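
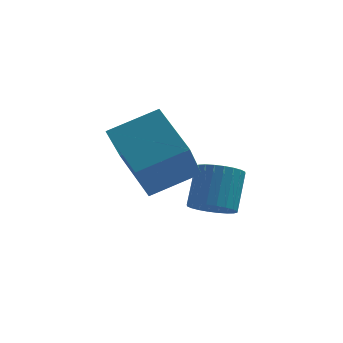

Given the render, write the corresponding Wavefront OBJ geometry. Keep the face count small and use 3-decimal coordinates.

v 2.408 1.783 -4.535
v 3.031 2.103 -4.855
v 3.195 3.016 -3.626
v 2.572 2.697 -3.305
v 2.814 2.282 -4.959
v 2.977 3.195 -3.73
v 2.534 2.385 -4.998
v 2.697 3.298 -3.769
v 2.236 2.396 -4.967
v 2.399 3.31 -3.738
v 1.963 2.314 -4.87
v 2.127 3.228 -3.641
v 1.759 2.152 -4.722
v 1.922 3.065 -3.493
v 1.653 1.933 -4.545
v 1.816 2.846 -3.316
v 1.662 1.691 -4.367
v 1.826 2.605 -3.138
v 1.785 1.464 -4.214
v 1.949 2.377 -2.985
v 2.003 1.285 -4.11
v 2.166 2.198 -2.881
v 2.283 1.182 -4.071
v 2.446 2.095 -2.842
v 2.581 1.17 -4.102
v 2.744 2.084 -2.873
v 2.853 1.252 -4.199
v 3.017 2.166 -2.97
v 3.058 1.415 -4.347
v 3.221 2.328 -3.118
v 3.164 1.634 -4.524
v 3.327 2.547 -3.295
v 3.154 1.875 -4.702
v 3.318 2.789 -3.473
v -0.329 1.77 -2.45
v -0.531 0.316 -0.825
v 1.143 2.362 -1.736
v 0.941 0.908 -0.112
v 0.679 0.492 -3.468
v 0.477 -0.962 -1.844
v 2.151 1.084 -2.755
v 1.949 -0.37 -1.13
f 2 1 5
f 2 5 3
f 3 5 6
f 3 6 4
f 5 1 7
f 5 7 6
f 6 7 8
f 6 8 4
f 7 1 9
f 7 9 8
f 8 9 10
f 8 10 4
f 9 1 11
f 9 11 10
f 10 11 12
f 10 12 4
f 11 1 13
f 11 13 12
f 12 13 14
f 12 14 4
f 13 1 15
f 13 15 14
f 14 15 16
f 14 16 4
f 15 1 17
f 15 17 16
f 16 17 18
f 16 18 4
f 17 1 19
f 17 19 18
f 18 19 20
f 18 20 4
f 19 1 21
f 19 21 20
f 20 21 22
f 20 22 4
f 21 1 23
f 21 23 22
f 22 23 24
f 22 24 4
f 23 1 25
f 23 25 24
f 24 25 26
f 24 26 4
f 25 1 27
f 25 27 26
f 26 27 28
f 26 28 4
f 27 1 29
f 27 29 28
f 28 29 30
f 28 30 4
f 29 1 31
f 29 31 30
f 30 31 32
f 30 32 4
f 31 1 33
f 31 33 32
f 32 33 34
f 32 34 4
f 33 1 2
f 33 2 34
f 34 2 3
f 34 3 4
f 36 38 35
f 39 36 35
f 35 38 37
f 37 39 35
f 36 42 38
f 40 36 39
f 40 42 36
f 38 42 37
f 41 39 37
f 37 42 41
f 41 40 39
f 42 40 41



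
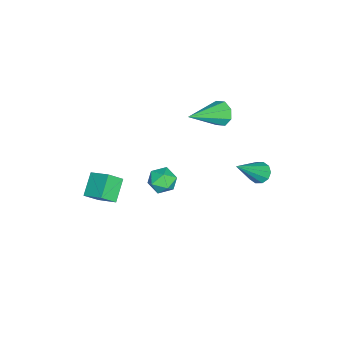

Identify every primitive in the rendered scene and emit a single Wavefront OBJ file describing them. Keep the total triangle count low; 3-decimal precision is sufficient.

v -2.1 1.692 1.396
v -1.663 2.007 1.05
v -0.64 0.688 2.324
v -1.772 2.236 1.468
v -2.073 2.147 1.845
v -2.389 1.791 1.958
v -2.537 1.377 1.741
v -2.428 1.147 1.323
v -2.127 1.236 0.947
v -1.81 1.592 0.833
v -1.911 3.494 -2.175
v -1.477 3.743 -2.403
v -0.669 2.766 -0.605
v -1.623 3.962 -2.187
v -1.878 4.001 -1.966
v -2.146 3.847 -1.825
v -2.325 3.558 -1.818
v -2.345 3.244 -1.947
v -2.2 3.026 -2.163
v -1.944 2.986 -2.384
v -1.676 3.14 -2.525
v -1.498 3.429 -2.532
v 3.362 0.936 3.114
v 3.712 1.456 2.934
v 3.948 0.324 2.486
v 4.298 0.844 2.306
v 4.346 0.613 2.913
v 3.984 0.991 3.302
v 3.676 0.789 2.118
v 3.314 1.167 2.507
v 3.906 1.365 2.319
v 4.32 1.257 2.81
v 3.34 0.523 2.61
v 3.754 0.415 3.101
v 1.492 -2.257 -0.581
v 1.871 -2.756 -0.007
v 1.865 -1.366 -0.054
v 2.244 -1.865 0.52
v 2.436 -2.275 -1.22
v 2.815 -2.774 -0.646
v 2.809 -1.384 -0.693
v 3.188 -1.883 -0.119
f 2 1 4
f 2 4 3
f 4 1 5
f 4 5 3
f 5 1 6
f 5 6 3
f 6 1 7
f 6 7 3
f 7 1 8
f 7 8 3
f 8 1 9
f 8 9 3
f 9 1 10
f 9 10 3
f 10 1 2
f 10 2 3
f 12 11 14
f 12 14 13
f 14 11 15
f 14 15 13
f 15 11 16
f 15 16 13
f 16 11 17
f 16 17 13
f 17 11 18
f 17 18 13
f 18 11 19
f 18 19 13
f 19 11 20
f 19 20 13
f 20 11 21
f 20 21 13
f 21 11 22
f 21 22 13
f 22 11 12
f 22 12 13
f 23 34 28
f 23 28 24
f 23 24 30
f 23 30 33
f 23 33 34
f 24 28 32
f 28 34 27
f 34 33 25
f 33 30 29
f 30 24 31
f 26 32 27
f 26 27 25
f 26 25 29
f 26 29 31
f 26 31 32
f 27 32 28
f 25 27 34
f 29 25 33
f 31 29 30
f 32 31 24
f 36 38 35
f 39 36 35
f 35 38 37
f 37 39 35
f 36 42 38
f 40 36 39
f 40 42 36
f 38 42 37
f 41 39 37
f 37 42 41
f 41 40 39
f 42 40 41



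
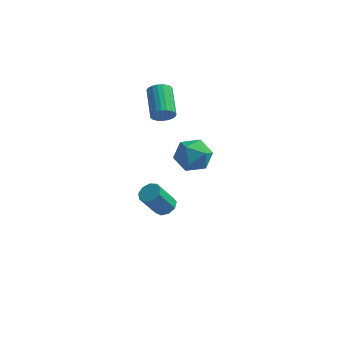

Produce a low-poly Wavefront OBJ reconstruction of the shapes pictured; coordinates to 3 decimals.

v 0.759 0.483 3.327
v 1.088 0.836 2.938
v 0.43 2.25 3.663
v 0.101 1.897 4.053
v 0.869 0.801 2.807
v 0.211 2.215 3.532
v 0.63 0.712 2.765
v -0.027 2.126 3.491
v 0.414 0.582 2.821
v -0.243 1.997 3.547
v 0.258 0.436 2.965
v -0.399 1.85 3.69
v 0.188 0.298 3.171
v -0.469 1.712 3.896
v 0.217 0.192 3.404
v -0.441 1.606 4.129
v 0.339 0.136 3.624
v -0.318 1.55 4.349
v 0.534 0.14 3.792
v -0.123 1.554 4.518
v 0.768 0.203 3.881
v 0.111 1.618 4.606
v 1 0.315 3.873
v 0.343 1.729 4.599
v 1.191 0.456 3.771
v 0.533 1.87 4.497
v 1.306 0.601 3.593
v 0.649 2.016 4.318
v 1.327 0.726 3.368
v 0.67 2.141 4.094
v 1.25 0.809 3.136
v 0.593 2.223 3.862
v 3.086 -1.657 3.306
v 3.389 -2.101 4.122
v 2.991 -3.059 2.578
v 3.294 -3.503 3.394
v 2.41 -3.087 3.364
v 2.469 -2.22 3.814
v 3.911 -2.94 2.886
v 3.97 -2.073 3.336
v 3.899 -2.894 3.863
v 2.972 -2.985 4.158
v 3.408 -2.175 2.542
v 2.481 -2.266 2.837
v 1.004 0.018 -2.908
v 1.56 -0.205 -2.749
v 0.952 -0.781 -1.432
v 0.396 -0.558 -1.592
v 1.513 0.189 -2.598
v 0.905 -0.387 -1.282
v 1.228 0.502 -2.593
v 0.62 -0.073 -1.277
v 0.838 0.589 -2.735
v 0.23 0.014 -1.419
v 0.525 0.409 -2.958
v -0.082 -0.167 -1.642
v 0.437 0.045 -3.158
v -0.171 -0.53 -1.841
v 0.614 -0.331 -3.241
v 0.006 -0.907 -1.924
v 0.973 -0.544 -3.168
v 0.365 -1.12 -1.852
v 1.347 -0.495 -2.974
v 0.739 -1.07 -1.657
f 2 1 5
f 2 5 3
f 3 5 6
f 3 6 4
f 5 1 7
f 5 7 6
f 6 7 8
f 6 8 4
f 7 1 9
f 7 9 8
f 8 9 10
f 8 10 4
f 9 1 11
f 9 11 10
f 10 11 12
f 10 12 4
f 11 1 13
f 11 13 12
f 12 13 14
f 12 14 4
f 13 1 15
f 13 15 14
f 14 15 16
f 14 16 4
f 15 1 17
f 15 17 16
f 16 17 18
f 16 18 4
f 17 1 19
f 17 19 18
f 18 19 20
f 18 20 4
f 19 1 21
f 19 21 20
f 20 21 22
f 20 22 4
f 21 1 23
f 21 23 22
f 22 23 24
f 22 24 4
f 23 1 25
f 23 25 24
f 24 25 26
f 24 26 4
f 25 1 27
f 25 27 26
f 26 27 28
f 26 28 4
f 27 1 29
f 27 29 28
f 28 29 30
f 28 30 4
f 29 1 31
f 29 31 30
f 30 31 32
f 30 32 4
f 31 1 2
f 31 2 32
f 32 2 3
f 32 3 4
f 33 44 38
f 33 38 34
f 33 34 40
f 33 40 43
f 33 43 44
f 34 38 42
f 38 44 37
f 44 43 35
f 43 40 39
f 40 34 41
f 36 42 37
f 36 37 35
f 36 35 39
f 36 39 41
f 36 41 42
f 37 42 38
f 35 37 44
f 39 35 43
f 41 39 40
f 42 41 34
f 46 45 49
f 46 49 47
f 47 49 50
f 47 50 48
f 49 45 51
f 49 51 50
f 50 51 52
f 50 52 48
f 51 45 53
f 51 53 52
f 52 53 54
f 52 54 48
f 53 45 55
f 53 55 54
f 54 55 56
f 54 56 48
f 55 45 57
f 55 57 56
f 56 57 58
f 56 58 48
f 57 45 59
f 57 59 58
f 58 59 60
f 58 60 48
f 59 45 61
f 59 61 60
f 60 61 62
f 60 62 48
f 61 45 63
f 61 63 62
f 62 63 64
f 62 64 48
f 63 45 46
f 63 46 64
f 64 46 47
f 64 47 48



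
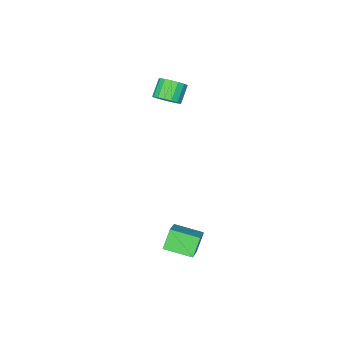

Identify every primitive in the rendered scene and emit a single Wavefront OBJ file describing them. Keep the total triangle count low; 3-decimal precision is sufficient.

v -1.464 -1.595 1.32
v -1.09 -1.281 1.807
v -1.763 -1.631 2.548
v -2.136 -1.945 2.06
v -1.31 -1.052 1.716
v -1.983 -1.401 2.457
v -1.565 -0.947 1.534
v -2.238 -1.297 2.275
v -1.797 -0.991 1.303
v -2.469 -1.341 2.043
v -1.952 -1.173 1.075
v -2.625 -1.523 1.816
v -1.996 -1.452 0.904
v -2.668 -1.802 1.645
v -1.917 -1.764 0.828
v -2.59 -2.114 1.569
v -1.735 -2.037 0.864
v -2.408 -2.387 1.605
v -1.491 -2.209 1.005
v -2.163 -2.559 1.746
v -1.24 -2.24 1.218
v -1.913 -2.59 1.959
v -1.041 -2.123 1.454
v -1.713 -2.473 2.195
v -0.938 -1.886 1.66
v -1.611 -2.236 2.4
v -0.956 -1.582 1.787
v -1.629 -1.932 2.528
v 1.43 4.087 -3.964
v 0.855 3.881 -3.086
v 2.317 4.902 -3.192
v 1.741 4.695 -2.314
v 2.219 2.985 -3.706
v 1.643 2.778 -2.828
v 3.105 3.799 -2.934
v 2.53 3.593 -2.056
f 2 1 5
f 2 5 3
f 3 5 6
f 3 6 4
f 5 1 7
f 5 7 6
f 6 7 8
f 6 8 4
f 7 1 9
f 7 9 8
f 8 9 10
f 8 10 4
f 9 1 11
f 9 11 10
f 10 11 12
f 10 12 4
f 11 1 13
f 11 13 12
f 12 13 14
f 12 14 4
f 13 1 15
f 13 15 14
f 14 15 16
f 14 16 4
f 15 1 17
f 15 17 16
f 16 17 18
f 16 18 4
f 17 1 19
f 17 19 18
f 18 19 20
f 18 20 4
f 19 1 21
f 19 21 20
f 20 21 22
f 20 22 4
f 21 1 23
f 21 23 22
f 22 23 24
f 22 24 4
f 23 1 25
f 23 25 24
f 24 25 26
f 24 26 4
f 25 1 27
f 25 27 26
f 26 27 28
f 26 28 4
f 27 1 2
f 27 2 28
f 28 2 3
f 28 3 4
f 30 32 29
f 33 30 29
f 29 32 31
f 31 33 29
f 30 36 32
f 34 30 33
f 34 36 30
f 32 36 31
f 35 33 31
f 31 36 35
f 35 34 33
f 36 34 35



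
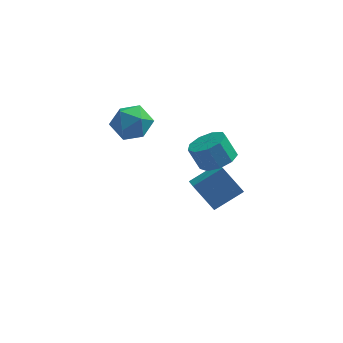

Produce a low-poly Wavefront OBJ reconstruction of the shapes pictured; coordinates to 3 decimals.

v 1.632 1.336 -4.884
v 0.479 1.595 -3.27
v 1.315 2.232 -5.254
v 0.162 2.491 -3.641
v 3.098 2.229 -3.979
v 1.945 2.488 -2.366
v 2.781 3.125 -4.35
v 1.628 3.384 -2.736
v -3.696 0.389 2.308
v -3.16 1.198 1.586
v -1.98 0.022 3.174
v -1.444 0.831 2.452
v -2.22 1.201 3.303
v -3.281 1.427 2.768
v -1.859 -0.207 1.992
v -2.92 0.019 1.457
v -2.024 0.829 1.392
v -2.247 1.699 2.201
v -2.893 -0.479 2.559
v -3.116 0.391 3.368
v 2.055 -1.118 1.248
v 2.778 -0.387 1.503
v 2.149 -0.19 2.727
v 1.425 -0.922 2.472
v 2.218 -0.074 1.165
v 1.589 0.122 2.388
v 1.582 -0.25 0.866
v 0.952 -0.054 2.089
v 1.167 -0.832 0.745
v 0.537 -0.636 1.969
v 1.167 -1.548 0.86
v 0.537 -1.352 2.084
v 1.583 -2.063 1.157
v 0.953 -1.867 2.38
v 2.22 -2.135 1.496
v 1.59 -1.939 2.72
v 2.779 -1.732 1.72
v 2.149 -1.536 2.943
v 3 -1.041 1.722
v 2.37 -0.845 2.946
f 2 4 1
f 5 2 1
f 1 4 3
f 3 5 1
f 2 8 4
f 6 2 5
f 6 8 2
f 4 8 3
f 7 5 3
f 3 8 7
f 7 6 5
f 8 6 7
f 9 20 14
f 9 14 10
f 9 10 16
f 9 16 19
f 9 19 20
f 10 14 18
f 14 20 13
f 20 19 11
f 19 16 15
f 16 10 17
f 12 18 13
f 12 13 11
f 12 11 15
f 12 15 17
f 12 17 18
f 13 18 14
f 11 13 20
f 15 11 19
f 17 15 16
f 18 17 10
f 22 21 25
f 22 25 23
f 23 25 26
f 23 26 24
f 25 21 27
f 25 27 26
f 26 27 28
f 26 28 24
f 27 21 29
f 27 29 28
f 28 29 30
f 28 30 24
f 29 21 31
f 29 31 30
f 30 31 32
f 30 32 24
f 31 21 33
f 31 33 32
f 32 33 34
f 32 34 24
f 33 21 35
f 33 35 34
f 34 35 36
f 34 36 24
f 35 21 37
f 35 37 36
f 36 37 38
f 36 38 24
f 37 21 39
f 37 39 38
f 38 39 40
f 38 40 24
f 39 21 22
f 39 22 40
f 40 22 23
f 40 23 24



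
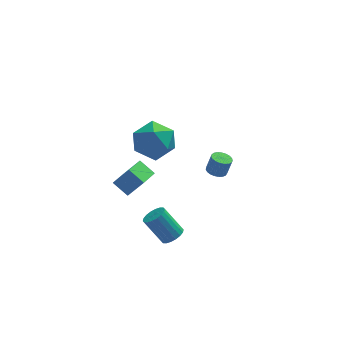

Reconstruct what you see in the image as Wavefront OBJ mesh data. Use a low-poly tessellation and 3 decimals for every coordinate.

v -2.663 1.458 -2.562
v -3.361 2.07 -1.954
v -1.933 2.711 -2.986
v -2.632 3.323 -2.378
v -1.828 1.337 -1.482
v -2.527 1.949 -0.874
v -1.099 2.59 -1.906
v -1.797 3.202 -1.298
v -0.674 -1.167 -3.733
v -0.095 -1.084 -3.385
v -0.988 -0.571 -2.02
v -1.566 -0.653 -2.367
v -0.136 -0.813 -3.514
v -1.028 -0.3 -2.149
v -0.283 -0.612 -3.686
v -1.176 -0.099 -2.32
v -0.508 -0.521 -3.867
v -1.4 -0.008 -2.501
v -0.765 -0.558 -4.021
v -1.658 -0.045 -2.656
v -1.005 -0.715 -4.119
v -1.897 -0.202 -2.753
v -1.179 -0.962 -4.14
v -2.071 -0.449 -2.774
v -1.252 -1.249 -4.08
v -2.145 -0.736 -2.715
v -1.212 -1.52 -3.951
v -2.104 -1.007 -2.586
v -1.064 -1.721 -3.78
v -1.957 -1.208 -2.414
v -0.84 -1.812 -3.599
v -1.732 -1.299 -2.233
v -0.582 -1.775 -3.444
v -1.475 -1.262 -2.079
v -0.343 -1.618 -3.347
v -1.235 -1.105 -1.981
v -0.169 -1.371 -3.326
v -1.061 -0.858 -1.96
v 2.074 1.956 -1.539
v 2.377 2.438 -1.65
v 2.668 2.486 -0.653
v 2.366 2.004 -0.541
v 2.161 2.527 -1.592
v 2.452 2.575 -0.594
v 1.93 2.517 -1.524
v 2.221 2.566 -0.526
v 1.723 2.411 -1.458
v 2.015 2.459 -0.461
v 1.578 2.225 -1.407
v 1.869 2.274 -0.41
v 1.518 1.993 -1.378
v 1.81 2.042 -0.381
v 1.555 1.755 -1.377
v 1.846 1.803 -0.38
v 1.681 1.551 -1.404
v 1.972 1.6 -0.407
v 1.875 1.418 -1.454
v 2.167 1.466 -0.457
v 2.104 1.377 -1.519
v 2.395 1.425 -0.522
v 2.328 1.436 -1.587
v 2.619 1.485 -0.59
v 2.508 1.586 -1.647
v 2.799 1.634 -0.65
v 2.612 1.799 -1.688
v 2.904 1.847 -0.691
v 2.624 2.039 -1.703
v 2.915 2.088 -0.706
v 2.541 2.265 -1.69
v 2.832 2.314 -0.693
v -1.464 0.457 4.278
v -0.781 0.657 3.249
v -2.179 -1.257 3.471
v -1.496 -1.057 2.442
v -0.932 -1.344 3.521
v -0.49 -0.285 4.02
v -2.47 -0.315 2.7
v -2.028 0.744 3.199
v -1.403 0.18 2.274
v -0.452 -0.456 2.781
v -2.508 -0.144 3.939
v -1.557 -0.78 4.446
f 2 4 1
f 5 2 1
f 1 4 3
f 3 5 1
f 2 8 4
f 6 2 5
f 6 8 2
f 4 8 3
f 7 5 3
f 3 8 7
f 7 6 5
f 8 6 7
f 10 9 13
f 10 13 11
f 11 13 14
f 11 14 12
f 13 9 15
f 13 15 14
f 14 15 16
f 14 16 12
f 15 9 17
f 15 17 16
f 16 17 18
f 16 18 12
f 17 9 19
f 17 19 18
f 18 19 20
f 18 20 12
f 19 9 21
f 19 21 20
f 20 21 22
f 20 22 12
f 21 9 23
f 21 23 22
f 22 23 24
f 22 24 12
f 23 9 25
f 23 25 24
f 24 25 26
f 24 26 12
f 25 9 27
f 25 27 26
f 26 27 28
f 26 28 12
f 27 9 29
f 27 29 28
f 28 29 30
f 28 30 12
f 29 9 31
f 29 31 30
f 30 31 32
f 30 32 12
f 31 9 33
f 31 33 32
f 32 33 34
f 32 34 12
f 33 9 35
f 33 35 34
f 34 35 36
f 34 36 12
f 35 9 37
f 35 37 36
f 36 37 38
f 36 38 12
f 37 9 10
f 37 10 38
f 38 10 11
f 38 11 12
f 40 39 43
f 40 43 41
f 41 43 44
f 41 44 42
f 43 39 45
f 43 45 44
f 44 45 46
f 44 46 42
f 45 39 47
f 45 47 46
f 46 47 48
f 46 48 42
f 47 39 49
f 47 49 48
f 48 49 50
f 48 50 42
f 49 39 51
f 49 51 50
f 50 51 52
f 50 52 42
f 51 39 53
f 51 53 52
f 52 53 54
f 52 54 42
f 53 39 55
f 53 55 54
f 54 55 56
f 54 56 42
f 55 39 57
f 55 57 56
f 56 57 58
f 56 58 42
f 57 39 59
f 57 59 58
f 58 59 60
f 58 60 42
f 59 39 61
f 59 61 60
f 60 61 62
f 60 62 42
f 61 39 63
f 61 63 62
f 62 63 64
f 62 64 42
f 63 39 65
f 63 65 64
f 64 65 66
f 64 66 42
f 65 39 67
f 65 67 66
f 66 67 68
f 66 68 42
f 67 39 69
f 67 69 68
f 68 69 70
f 68 70 42
f 69 39 40
f 69 40 70
f 70 40 41
f 70 41 42
f 71 82 76
f 71 76 72
f 71 72 78
f 71 78 81
f 71 81 82
f 72 76 80
f 76 82 75
f 82 81 73
f 81 78 77
f 78 72 79
f 74 80 75
f 74 75 73
f 74 73 77
f 74 77 79
f 74 79 80
f 75 80 76
f 73 75 82
f 77 73 81
f 79 77 78
f 80 79 72



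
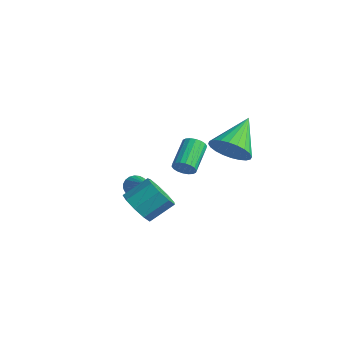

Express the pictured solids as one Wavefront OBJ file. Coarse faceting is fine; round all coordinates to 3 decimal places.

v -0.009 -1.599 -0.115
v 0.336 -1.651 -0.616
v 1.449 -2.041 0.935
v 0.367 -1.407 -0.556
v 0.333 -1.196 -0.42
v 0.24 -1.054 -0.231
v 0.104 -1.007 -0.022
v -0.052 -1.062 0.17
v -0.2 -1.21 0.314
v -0.315 -1.425 0.383
v -0.377 -1.67 0.366
v -0.375 -1.903 0.265
v -0.31 -2.084 0.099
v -0.193 -2.18 -0.104
v -0.044 -2.176 -0.309
v 0.111 -2.073 -0.481
v 0.246 -1.887 -0.589
v 3.456 0.985 2.92
v 4.384 1.012 3.41
v 2.804 2.675 4.06
v 4.456 1.256 3.089
v 4.376 1.46 2.743
v 4.155 1.59 2.423
v 3.829 1.629 2.179
v 3.445 1.57 2.048
v 3.063 1.421 2.049
v 2.741 1.207 2.183
v 2.528 0.958 2.429
v 2.456 0.714 2.75
v 2.536 0.511 3.097
v 2.756 0.38 3.417
v 3.083 0.341 3.661
v 3.466 0.401 3.792
v 3.848 0.549 3.791
v 4.171 0.764 3.656
v 4.2 -2.303 3.48
v 4.611 -2.278 3.86
v 3.891 -1.072 4.56
v 3.48 -1.097 4.18
v 4.692 -2.126 3.68
v 3.972 -0.919 4.38
v 4.676 -2.008 3.461
v 3.955 -0.802 4.161
v 4.565 -1.949 3.245
v 3.845 -0.743 3.945
v 4.382 -1.96 3.076
v 3.662 -0.754 3.777
v 4.163 -2.039 2.987
v 3.443 -0.833 3.687
v 3.952 -2.171 2.996
v 3.231 -0.964 3.696
v 3.789 -2.328 3.1
v 3.069 -1.122 3.8
v 3.708 -2.481 3.28
v 2.988 -1.274 3.98
v 3.725 -2.598 3.499
v 3.004 -1.392 4.199
v 3.835 -2.657 3.715
v 3.115 -1.451 4.415
v 4.018 -2.646 3.883
v 3.298 -1.44 4.584
v 4.237 -2.567 3.973
v 3.517 -1.361 4.673
v 4.449 -2.436 3.964
v 3.728 -1.229 4.664
v 3.281 -4.188 1.284
v 3.607 -3.746 0.546
v 3.985 -2.67 1.358
v 3.659 -3.112 2.096
v 3.002 -3.6 0.634
v 3.379 -2.524 1.446
v 2.527 -3.729 1.026
v 2.904 -2.653 1.838
v 2.405 -4.073 1.539
v 2.782 -2.997 2.351
v 2.693 -4.471 1.933
v 3.071 -3.394 2.744
v 3.256 -4.736 2.023
v 3.634 -3.66 2.834
v 3.831 -4.745 1.767
v 4.209 -3.669 2.579
v 4.149 -4.494 1.286
v 4.527 -3.417 2.097
v 4.061 -4.099 0.803
v 4.438 -3.023 1.615
f 2 1 4
f 2 4 3
f 4 1 5
f 4 5 3
f 5 1 6
f 5 6 3
f 6 1 7
f 6 7 3
f 7 1 8
f 7 8 3
f 8 1 9
f 8 9 3
f 9 1 10
f 9 10 3
f 10 1 11
f 10 11 3
f 11 1 12
f 11 12 3
f 12 1 13
f 12 13 3
f 13 1 14
f 13 14 3
f 14 1 15
f 14 15 3
f 15 1 16
f 15 16 3
f 16 1 17
f 16 17 3
f 17 1 2
f 17 2 3
f 19 18 21
f 19 21 20
f 21 18 22
f 21 22 20
f 22 18 23
f 22 23 20
f 23 18 24
f 23 24 20
f 24 18 25
f 24 25 20
f 25 18 26
f 25 26 20
f 26 18 27
f 26 27 20
f 27 18 28
f 27 28 20
f 28 18 29
f 28 29 20
f 29 18 30
f 29 30 20
f 30 18 31
f 30 31 20
f 31 18 32
f 31 32 20
f 32 18 33
f 32 33 20
f 33 18 34
f 33 34 20
f 34 18 35
f 34 35 20
f 35 18 19
f 35 19 20
f 37 36 40
f 37 40 38
f 38 40 41
f 38 41 39
f 40 36 42
f 40 42 41
f 41 42 43
f 41 43 39
f 42 36 44
f 42 44 43
f 43 44 45
f 43 45 39
f 44 36 46
f 44 46 45
f 45 46 47
f 45 47 39
f 46 36 48
f 46 48 47
f 47 48 49
f 47 49 39
f 48 36 50
f 48 50 49
f 49 50 51
f 49 51 39
f 50 36 52
f 50 52 51
f 51 52 53
f 51 53 39
f 52 36 54
f 52 54 53
f 53 54 55
f 53 55 39
f 54 36 56
f 54 56 55
f 55 56 57
f 55 57 39
f 56 36 58
f 56 58 57
f 57 58 59
f 57 59 39
f 58 36 60
f 58 60 59
f 59 60 61
f 59 61 39
f 60 36 62
f 60 62 61
f 61 62 63
f 61 63 39
f 62 36 64
f 62 64 63
f 63 64 65
f 63 65 39
f 64 36 37
f 64 37 65
f 65 37 38
f 65 38 39
f 67 66 70
f 67 70 68
f 68 70 71
f 68 71 69
f 70 66 72
f 70 72 71
f 71 72 73
f 71 73 69
f 72 66 74
f 72 74 73
f 73 74 75
f 73 75 69
f 74 66 76
f 74 76 75
f 75 76 77
f 75 77 69
f 76 66 78
f 76 78 77
f 77 78 79
f 77 79 69
f 78 66 80
f 78 80 79
f 79 80 81
f 79 81 69
f 80 66 82
f 80 82 81
f 81 82 83
f 81 83 69
f 82 66 84
f 82 84 83
f 83 84 85
f 83 85 69
f 84 66 67
f 84 67 85
f 85 67 68
f 85 68 69



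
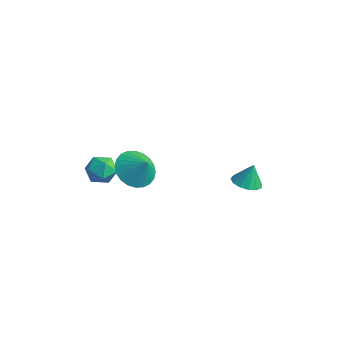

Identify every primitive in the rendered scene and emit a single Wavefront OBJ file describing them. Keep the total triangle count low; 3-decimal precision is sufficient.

v -2.29 -4.21 1.01
v -2.077 -3.879 1.681
v -1.163 -3.941 0.519
v -0.95 -3.61 1.19
v -1.051 -4.38 1.151
v -1.748 -4.547 1.455
v -1.492 -3.273 0.745
v -2.189 -3.44 1.049
v -1.584 -3.3 1.517
v -1.311 -3.984 1.768
v -1.929 -3.836 0.432
v -1.656 -4.52 0.683
v -0.014 -3.523 1.831
v 0.459 -2.778 1.429
v 0.654 -3.517 2.629
v 0.204 -2.597 1.641
v -0.085 -2.557 1.883
v -0.363 -2.664 2.117
v -0.588 -2.902 2.307
v -0.725 -3.234 2.425
v -0.754 -3.611 2.452
v -0.671 -3.974 2.385
v -0.487 -4.268 2.234
v -0.232 -4.449 2.021
v 0.057 -4.489 1.78
v 0.335 -4.382 1.546
v 0.56 -4.144 1.356
v 0.697 -3.812 1.238
v 0.726 -3.436 1.211
v 0.643 -3.073 1.278
v 1.562 2.005 -1.941
v 2.272 1.836 -1.947
v 1.658 2.375 -0.899
v 2.244 2.224 -2.082
v 1.999 2.542 -2.172
v 1.615 2.689 -2.189
v 1.215 2.619 -2.127
v 0.924 2.354 -2.006
v 0.836 1.979 -1.864
v 0.979 1.611 -1.747
v 1.306 1.368 -1.691
v 1.715 1.328 -1.714
v 2.075 1.502 -1.81
f 1 12 6
f 1 6 2
f 1 2 8
f 1 8 11
f 1 11 12
f 2 6 10
f 6 12 5
f 12 11 3
f 11 8 7
f 8 2 9
f 4 10 5
f 4 5 3
f 4 3 7
f 4 7 9
f 4 9 10
f 5 10 6
f 3 5 12
f 7 3 11
f 9 7 8
f 10 9 2
f 14 13 16
f 14 16 15
f 16 13 17
f 16 17 15
f 17 13 18
f 17 18 15
f 18 13 19
f 18 19 15
f 19 13 20
f 19 20 15
f 20 13 21
f 20 21 15
f 21 13 22
f 21 22 15
f 22 13 23
f 22 23 15
f 23 13 24
f 23 24 15
f 24 13 25
f 24 25 15
f 25 13 26
f 25 26 15
f 26 13 27
f 26 27 15
f 27 13 28
f 27 28 15
f 28 13 29
f 28 29 15
f 29 13 30
f 29 30 15
f 30 13 14
f 30 14 15
f 32 31 34
f 32 34 33
f 34 31 35
f 34 35 33
f 35 31 36
f 35 36 33
f 36 31 37
f 36 37 33
f 37 31 38
f 37 38 33
f 38 31 39
f 38 39 33
f 39 31 40
f 39 40 33
f 40 31 41
f 40 41 33
f 41 31 42
f 41 42 33
f 42 31 43
f 42 43 33
f 43 31 32
f 43 32 33



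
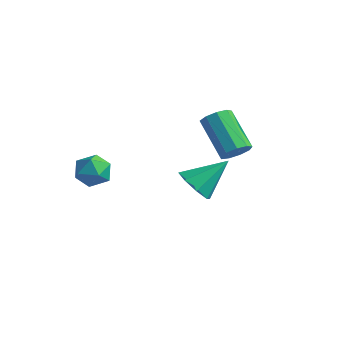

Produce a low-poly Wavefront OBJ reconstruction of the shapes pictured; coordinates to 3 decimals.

v 2.359 1.878 2.653
v 2.759 2.395 2.904
v 1.281 2.939 4.138
v 0.881 2.422 3.887
v 2.504 2.552 2.53
v 1.027 3.096 3.764
v 2.182 2.393 2.214
v 0.704 2.937 3.447
v 1.942 1.994 2.103
v 0.465 2.538 3.336
v 1.897 1.54 2.249
v 0.42 2.084 3.483
v 2.068 1.245 2.585
v 0.591 1.789 3.818
v 2.375 1.245 2.952
v 0.898 1.789 4.186
v 2.675 1.542 3.18
v 1.197 2.086 4.413
v 2.826 1.996 3.161
v 1.349 2.54 4.394
v -0.751 3.098 -1.241
v -0.09 2.448 -0.954
v 0.011 4.402 -0.039
v 0.14 2.849 -1.535
v -0.152 3.396 -1.944
v -0.795 3.768 -1.94
v -1.411 3.748 -1.527
v -1.641 3.346 -0.946
v -1.349 2.8 -0.538
v -0.706 2.427 -0.541
v -2.46 -0.94 1.925
v -2.092 -0.687 1.188
v -2.248 -2.273 1.572
v -1.88 -2.02 0.835
v -1.483 -1.877 1.587
v -1.614 -1.053 1.805
v -2.726 -1.907 0.955
v -2.857 -1.083 1.173
v -2.256 -1.284 0.588
v -1.488 -1.265 0.979
v -2.852 -1.695 1.781
v -2.084 -1.676 2.172
f 2 1 5
f 2 5 3
f 3 5 6
f 3 6 4
f 5 1 7
f 5 7 6
f 6 7 8
f 6 8 4
f 7 1 9
f 7 9 8
f 8 9 10
f 8 10 4
f 9 1 11
f 9 11 10
f 10 11 12
f 10 12 4
f 11 1 13
f 11 13 12
f 12 13 14
f 12 14 4
f 13 1 15
f 13 15 14
f 14 15 16
f 14 16 4
f 15 1 17
f 15 17 16
f 16 17 18
f 16 18 4
f 17 1 19
f 17 19 18
f 18 19 20
f 18 20 4
f 19 1 2
f 19 2 20
f 20 2 3
f 20 3 4
f 22 21 24
f 22 24 23
f 24 21 25
f 24 25 23
f 25 21 26
f 25 26 23
f 26 21 27
f 26 27 23
f 27 21 28
f 27 28 23
f 28 21 29
f 28 29 23
f 29 21 30
f 29 30 23
f 30 21 22
f 30 22 23
f 31 42 36
f 31 36 32
f 31 32 38
f 31 38 41
f 31 41 42
f 32 36 40
f 36 42 35
f 42 41 33
f 41 38 37
f 38 32 39
f 34 40 35
f 34 35 33
f 34 33 37
f 34 37 39
f 34 39 40
f 35 40 36
f 33 35 42
f 37 33 41
f 39 37 38
f 40 39 32



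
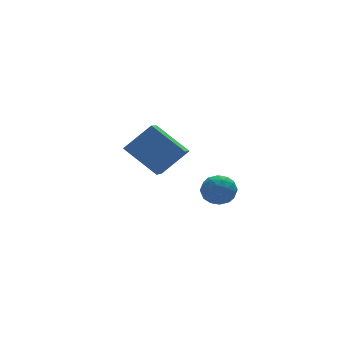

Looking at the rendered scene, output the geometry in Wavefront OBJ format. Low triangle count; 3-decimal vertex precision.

v 0.61 -1.41 1.511
v 1.279 -1.099 1.107
v 0.601 -2.481 0.673
v 1.27 -2.17 0.269
v 1.35 -2.457 1.056
v 1.355 -1.794 1.574
v 0.525 -1.786 0.206
v 0.53 -1.123 0.724
v 1.226 -1.331 0.301
v 1.736 -1.746 0.826
v 0.144 -1.834 0.954
v 0.654 -2.249 1.479
v 0.945 -1.16 1.383
v 0.935 -2.42 0.397
v 0.982 -2.588 0.86
v 1.375 -2.406 0.622
v 0.99 -1.569 1.657
v 1.383 -1.386 1.42
v 1.425 -2.184 1.389
v 0.497 -2.194 0.36
v 0.89 -2.011 0.123
v 0.505 -1.174 1.158
v 0.898 -0.992 0.92
v 0.455 -1.396 0.391
v 1.307 -1.114 0.671
v 1.303 -1.744 0.178
v 0.864 -1.518 0.142
v 0.867 -1.128 0.446
v 1.607 -1.358 0.98
v 1.602 -1.988 0.487
v 1.649 -2.156 0.95
v 1.652 -1.767 1.254
v 1.576 -1.494 0.506
v 0.278 -1.592 1.293
v 0.273 -2.222 0.8
v 0.228 -1.813 0.526
v 0.231 -1.424 0.83
v 0.577 -1.836 1.602
v 0.573 -2.466 1.109
v 1.013 -2.452 1.334
v 1.016 -2.062 1.638
v 0.304 -2.086 1.274
v 0.484 3.402 -0.609
v -0.367 1.936 0.228
v -0.571 4.719 0.624
v -1.422 3.253 1.461
v 1.802 3.327 0.599
v 0.951 1.861 1.436
v 0.747 4.644 1.832
v -0.104 3.178 2.669
f 1 38 17
f 38 12 41
f 17 41 6
f 38 41 17
f 1 17 13
f 17 6 18
f 13 18 2
f 17 18 13
f 1 13 22
f 13 2 23
f 22 23 8
f 13 23 22
f 1 22 34
f 22 8 37
f 34 37 11
f 22 37 34
f 1 34 38
f 34 11 42
f 38 42 12
f 34 42 38
f 2 18 29
f 18 6 32
f 29 32 10
f 18 32 29
f 6 41 19
f 41 12 40
f 19 40 5
f 41 40 19
f 12 42 39
f 42 11 35
f 39 35 3
f 42 35 39
f 11 37 36
f 37 8 24
f 36 24 7
f 37 24 36
f 8 23 28
f 23 2 25
f 28 25 9
f 23 25 28
f 4 30 16
f 30 10 31
f 16 31 5
f 30 31 16
f 4 16 14
f 16 5 15
f 14 15 3
f 16 15 14
f 4 14 21
f 14 3 20
f 21 20 7
f 14 20 21
f 4 21 26
f 21 7 27
f 26 27 9
f 21 27 26
f 4 26 30
f 26 9 33
f 30 33 10
f 26 33 30
f 5 31 19
f 31 10 32
f 19 32 6
f 31 32 19
f 3 15 39
f 15 5 40
f 39 40 12
f 15 40 39
f 7 20 36
f 20 3 35
f 36 35 11
f 20 35 36
f 9 27 28
f 27 7 24
f 28 24 8
f 27 24 28
f 10 33 29
f 33 9 25
f 29 25 2
f 33 25 29
f 44 46 43
f 47 44 43
f 43 46 45
f 45 47 43
f 44 50 46
f 48 44 47
f 48 50 44
f 46 50 45
f 49 47 45
f 45 50 49
f 49 48 47
f 50 48 49



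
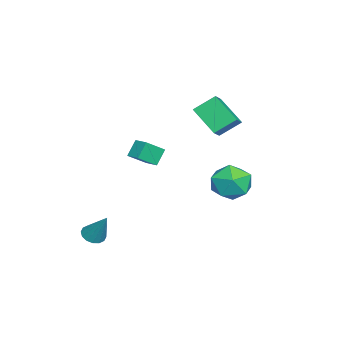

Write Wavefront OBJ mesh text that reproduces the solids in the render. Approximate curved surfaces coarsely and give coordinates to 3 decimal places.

v 3.274 -3.356 -4.225
v 3.664 -2.993 -4.578
v 3.886 -2.544 -2.715
v 3.382 -2.82 -4.557
v 3.072 -2.791 -4.447
v 2.815 -2.913 -4.277
v 2.681 -3.154 -4.093
v 2.706 -3.449 -3.944
v 2.883 -3.719 -3.871
v 3.165 -3.892 -3.892
v 3.476 -3.921 -4.002
v 3.733 -3.799 -4.172
v 3.867 -3.558 -4.356
v 3.842 -3.263 -4.505
v -1.896 -1.897 -1.756
v -2.469 -1.601 -0.915
v -1.305 -1.24 -1.585
v -1.878 -0.944 -0.744
v -1.222 -2.696 -1.016
v -1.795 -2.4 -0.175
v -0.631 -2.039 -0.845
v -1.204 -1.743 -0.004
v 0.727 3.74 -1.607
v 1.9 3.687 -1.508
v 0.58 2.033 -0.772
v 1.753 1.98 -0.673
v 1.142 2.754 -0.029
v 1.233 3.809 -0.545
v 1.247 1.911 -1.735
v 1.338 2.966 -2.251
v 2.221 2.557 -1.587
v 2.156 3.078 -0.533
v 0.324 2.642 -1.747
v 0.259 3.163 -0.693
v -2.995 0.236 1.644
v -3.381 1.297 2.488
v -3.817 0.363 1.107
v -4.203 1.425 1.951
v -2.077 1.455 0.529
v -2.463 2.517 1.373
v -2.899 1.583 -0.008
v -3.285 2.644 0.836
f 2 1 4
f 2 4 3
f 4 1 5
f 4 5 3
f 5 1 6
f 5 6 3
f 6 1 7
f 6 7 3
f 7 1 8
f 7 8 3
f 8 1 9
f 8 9 3
f 9 1 10
f 9 10 3
f 10 1 11
f 10 11 3
f 11 1 12
f 11 12 3
f 12 1 13
f 12 13 3
f 13 1 14
f 13 14 3
f 14 1 2
f 14 2 3
f 16 18 15
f 19 16 15
f 15 18 17
f 17 19 15
f 16 22 18
f 20 16 19
f 20 22 16
f 18 22 17
f 21 19 17
f 17 22 21
f 21 20 19
f 22 20 21
f 23 34 28
f 23 28 24
f 23 24 30
f 23 30 33
f 23 33 34
f 24 28 32
f 28 34 27
f 34 33 25
f 33 30 29
f 30 24 31
f 26 32 27
f 26 27 25
f 26 25 29
f 26 29 31
f 26 31 32
f 27 32 28
f 25 27 34
f 29 25 33
f 31 29 30
f 32 31 24
f 36 38 35
f 39 36 35
f 35 38 37
f 37 39 35
f 36 42 38
f 40 36 39
f 40 42 36
f 38 42 37
f 41 39 37
f 37 42 41
f 41 40 39
f 42 40 41



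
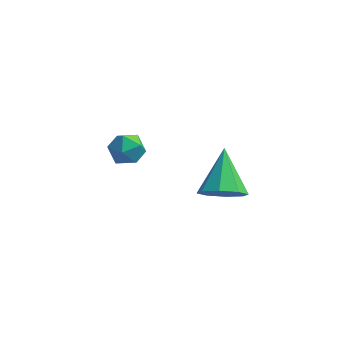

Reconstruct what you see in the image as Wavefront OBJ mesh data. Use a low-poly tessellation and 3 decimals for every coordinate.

v 0.024 -1.339 -1.18
v 0.817 -1.26 -1.103
v -0.204 -0.021 -0.18
v 0.594 -0.94 -1.575
v 0.037 -0.855 -1.816
v -0.527 -1.053 -1.684
v -0.768 -1.419 -1.256
v -0.545 -1.738 -0.784
v 0.012 -1.824 -0.543
v 0.576 -1.626 -0.675
v -4.355 2.616 -2.947
v -3.667 2.688 -2.812
v -4.153 1.612 -3.448
v -3.465 1.684 -3.313
v -3.918 1.576 -2.784
v -4.043 2.196 -2.475
v -3.777 2.104 -3.785
v -3.902 2.724 -3.476
v -3.31 2.371 -3.33
v -3.397 2.045 -2.712
v -4.423 2.255 -3.548
v -4.51 1.929 -2.93
f 2 1 4
f 2 4 3
f 4 1 5
f 4 5 3
f 5 1 6
f 5 6 3
f 6 1 7
f 6 7 3
f 7 1 8
f 7 8 3
f 8 1 9
f 8 9 3
f 9 1 10
f 9 10 3
f 10 1 2
f 10 2 3
f 11 22 16
f 11 16 12
f 11 12 18
f 11 18 21
f 11 21 22
f 12 16 20
f 16 22 15
f 22 21 13
f 21 18 17
f 18 12 19
f 14 20 15
f 14 15 13
f 14 13 17
f 14 17 19
f 14 19 20
f 15 20 16
f 13 15 22
f 17 13 21
f 19 17 18
f 20 19 12



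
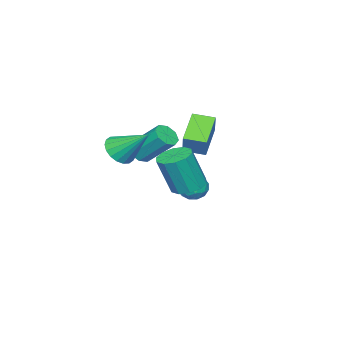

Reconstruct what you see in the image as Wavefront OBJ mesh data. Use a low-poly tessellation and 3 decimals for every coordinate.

v -3.909 -0.2 -3.214
v -3.141 0.104 -2.968
v -3.299 -0.904 -4.252
v -2.531 -0.6 -4.006
v -2.949 -1.167 -3.509
v -3.326 -0.732 -2.868
v -3.114 -0.068 -4.352
v -3.491 0.367 -3.711
v -2.649 0.185 -3.672
v -2.547 -0.494 -3.151
v -3.893 -0.306 -4.069
v -3.791 -0.985 -3.548
v -3.579 0.014 -3
v -2.861 -0.814 -4.22
v -3.107 -1.147 -3.928
v -2.656 -0.969 -3.784
v -3.688 -0.477 -2.941
v -3.236 -0.299 -2.796
v -3.123 -1.046 -3.115
v -3.204 -0.501 -4.424
v -2.752 -0.323 -4.279
v -3.784 0.169 -3.436
v -3.333 0.347 -3.292
v -3.317 0.246 -4.105
v -2.838 0.24 -3.269
v -2.479 -0.174 -3.879
v -2.822 0.139 -4.082
v -3.044 0.395 -3.705
v -2.778 -0.159 -2.963
v -2.419 -0.573 -3.573
v -2.665 -0.906 -3.281
v -2.887 -0.651 -2.904
v -2.489 -0.111 -3.376
v -4.021 -0.227 -3.647
v -3.662 -0.641 -4.257
v -3.553 -0.149 -4.316
v -3.775 0.106 -3.939
v -3.961 -0.626 -3.341
v -3.602 -1.04 -3.951
v -3.396 -1.195 -3.515
v -3.618 -0.939 -3.138
v -3.951 -0.689 -3.844
v -0.988 -2.048 -0.755
v -0.253 -2.044 -0.667
v -0.438 -0.529 0.804
v -1.172 -0.532 0.715
v -0.425 -1.679 -1.064
v -0.61 -0.164 0.407
v -0.927 -1.53 -1.281
v -1.112 -0.015 0.19
v -1.464 -1.684 -1.19
v -1.649 -0.169 0.281
v -1.722 -2.051 -0.844
v -1.907 -0.536 0.627
v -1.55 -2.416 -0.447
v -1.735 -0.901 1.024
v -1.048 -2.565 -0.23
v -1.233 -1.05 1.241
v -0.511 -2.411 -0.321
v -0.696 -0.896 1.15
v 2.447 -0.682 0.967
v 3.209 -0.305 0.615
v 2.293 0.882 2.313
v 2.912 -0.139 0.388
v 2.522 -0.08 0.275
v 2.118 -0.141 0.3
v 1.779 -0.309 0.456
v 1.572 -0.551 0.714
v 1.539 -0.819 1.021
v 1.685 -1.06 1.318
v 1.982 -1.226 1.545
v 2.372 -1.285 1.658
v 2.776 -1.224 1.634
v 3.115 -1.056 1.477
v 3.322 -0.814 1.22
v 3.355 -0.546 0.912
v -4.258 -1.199 0.079
v -3.577 -0.703 1.296
v -4.733 -0.122 -0.094
v -4.052 0.374 1.123
v -2.728 -0.694 -0.983
v -2.047 -0.198 0.234
v -3.203 0.383 -1.156
v -2.522 0.879 0.061
v 1.204 2.397 -1.02
v 1.92 2.955 -1.077
v 2.452 2.482 0.962
v 1.736 1.923 1.02
v 1.481 3.254 -0.893
v 2.013 2.781 1.146
v 0.936 3.226 -0.758
v 1.468 2.753 1.282
v 0.493 2.881 -0.722
v 1.025 2.408 1.317
v 0.322 2.351 -0.8
v 0.854 1.878 1.239
v 0.488 1.838 -0.962
v 1.02 1.365 1.077
v 0.927 1.539 -1.146
v 1.459 1.066 0.893
v 1.472 1.567 -1.282
v 2.004 1.094 0.758
v 1.915 1.912 -1.317
v 2.447 1.439 0.722
v 2.086 2.442 -1.239
v 2.618 1.969 0.8
f 1 38 17
f 38 12 41
f 17 41 6
f 38 41 17
f 1 17 13
f 17 6 18
f 13 18 2
f 17 18 13
f 1 13 22
f 13 2 23
f 22 23 8
f 13 23 22
f 1 22 34
f 22 8 37
f 34 37 11
f 22 37 34
f 1 34 38
f 34 11 42
f 38 42 12
f 34 42 38
f 2 18 29
f 18 6 32
f 29 32 10
f 18 32 29
f 6 41 19
f 41 12 40
f 19 40 5
f 41 40 19
f 12 42 39
f 42 11 35
f 39 35 3
f 42 35 39
f 11 37 36
f 37 8 24
f 36 24 7
f 37 24 36
f 8 23 28
f 23 2 25
f 28 25 9
f 23 25 28
f 4 30 16
f 30 10 31
f 16 31 5
f 30 31 16
f 4 16 14
f 16 5 15
f 14 15 3
f 16 15 14
f 4 14 21
f 14 3 20
f 21 20 7
f 14 20 21
f 4 21 26
f 21 7 27
f 26 27 9
f 21 27 26
f 4 26 30
f 26 9 33
f 30 33 10
f 26 33 30
f 5 31 19
f 31 10 32
f 19 32 6
f 31 32 19
f 3 15 39
f 15 5 40
f 39 40 12
f 15 40 39
f 7 20 36
f 20 3 35
f 36 35 11
f 20 35 36
f 9 27 28
f 27 7 24
f 28 24 8
f 27 24 28
f 10 33 29
f 33 9 25
f 29 25 2
f 33 25 29
f 44 43 47
f 44 47 45
f 45 47 48
f 45 48 46
f 47 43 49
f 47 49 48
f 48 49 50
f 48 50 46
f 49 43 51
f 49 51 50
f 50 51 52
f 50 52 46
f 51 43 53
f 51 53 52
f 52 53 54
f 52 54 46
f 53 43 55
f 53 55 54
f 54 55 56
f 54 56 46
f 55 43 57
f 55 57 56
f 56 57 58
f 56 58 46
f 57 43 59
f 57 59 58
f 58 59 60
f 58 60 46
f 59 43 44
f 59 44 60
f 60 44 45
f 60 45 46
f 62 61 64
f 62 64 63
f 64 61 65
f 64 65 63
f 65 61 66
f 65 66 63
f 66 61 67
f 66 67 63
f 67 61 68
f 67 68 63
f 68 61 69
f 68 69 63
f 69 61 70
f 69 70 63
f 70 61 71
f 70 71 63
f 71 61 72
f 71 72 63
f 72 61 73
f 72 73 63
f 73 61 74
f 73 74 63
f 74 61 75
f 74 75 63
f 75 61 76
f 75 76 63
f 76 61 62
f 76 62 63
f 78 80 77
f 81 78 77
f 77 80 79
f 79 81 77
f 78 84 80
f 82 78 81
f 82 84 78
f 80 84 79
f 83 81 79
f 79 84 83
f 83 82 81
f 84 82 83
f 86 85 89
f 86 89 87
f 87 89 90
f 87 90 88
f 89 85 91
f 89 91 90
f 90 91 92
f 90 92 88
f 91 85 93
f 91 93 92
f 92 93 94
f 92 94 88
f 93 85 95
f 93 95 94
f 94 95 96
f 94 96 88
f 95 85 97
f 95 97 96
f 96 97 98
f 96 98 88
f 97 85 99
f 97 99 98
f 98 99 100
f 98 100 88
f 99 85 101
f 99 101 100
f 100 101 102
f 100 102 88
f 101 85 103
f 101 103 102
f 102 103 104
f 102 104 88
f 103 85 105
f 103 105 104
f 104 105 106
f 104 106 88
f 105 85 86
f 105 86 106
f 106 86 87
f 106 87 88



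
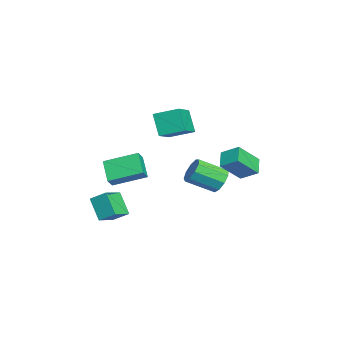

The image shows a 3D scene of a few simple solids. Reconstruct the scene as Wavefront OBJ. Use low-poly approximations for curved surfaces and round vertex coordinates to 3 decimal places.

v -2.852 -1.533 2.013
v -1.297 -1.976 2.682
v -2.661 -0.092 2.521
v -1.106 -0.535 3.191
v -2.154 -1.145 0.649
v -0.599 -1.588 1.319
v -1.963 0.296 1.158
v -0.408 -0.147 1.827
v -3.086 -4.68 -2.027
v -2.517 -4.875 -1.47
v -3.095 -2.701 -1.324
v -2.525 -2.896 -0.767
v -1.935 -4.304 -3.073
v -1.365 -4.499 -2.516
v -1.943 -2.325 -2.37
v -1.374 -2.52 -1.813
v 0.84 1.855 -1.394
v 1.625 1.798 -1.714
v 1.865 0.227 -0.847
v 1.08 0.285 -0.526
v 1.638 2.08 -1.206
v 1.878 0.51 -0.339
v 1.278 2.258 -0.786
v 1.517 0.687 0.081
v 0.713 2.246 -0.65
v 0.952 0.676 0.217
v 0.207 2.052 -0.862
v 0.447 0.482 0.005
v -0.002 1.766 -1.323
v 0.237 0.196 -0.455
v 0.183 1.521 -1.817
v 0.422 -0.049 -0.949
v 0.675 1.433 -2.113
v 0.915 -0.137 -1.245
v 1.245 1.542 -2.072
v 1.485 -0.028 -1.205
v 3.715 1.968 1.863
v 4.11 2.902 2.446
v 2.963 3.01 0.705
v 3.359 3.943 1.288
v 4.641 1.957 1.252
v 5.037 2.89 1.835
v 3.89 2.998 0.094
v 4.285 3.932 0.677
v 2.418 -5.036 -2.259
v 2.702 -4.138 -1.653
v 1.341 -4.405 -2.69
v 1.626 -3.507 -2.083
v 3.234 -4.473 -3.477
v 3.519 -3.575 -2.87
v 2.158 -3.842 -3.907
v 2.442 -2.944 -3.301
f 2 4 1
f 5 2 1
f 1 4 3
f 3 5 1
f 2 8 4
f 6 2 5
f 6 8 2
f 4 8 3
f 7 5 3
f 3 8 7
f 7 6 5
f 8 6 7
f 10 12 9
f 13 10 9
f 9 12 11
f 11 13 9
f 10 16 12
f 14 10 13
f 14 16 10
f 12 16 11
f 15 13 11
f 11 16 15
f 15 14 13
f 16 14 15
f 18 17 21
f 18 21 19
f 19 21 22
f 19 22 20
f 21 17 23
f 21 23 22
f 22 23 24
f 22 24 20
f 23 17 25
f 23 25 24
f 24 25 26
f 24 26 20
f 25 17 27
f 25 27 26
f 26 27 28
f 26 28 20
f 27 17 29
f 27 29 28
f 28 29 30
f 28 30 20
f 29 17 31
f 29 31 30
f 30 31 32
f 30 32 20
f 31 17 33
f 31 33 32
f 32 33 34
f 32 34 20
f 33 17 35
f 33 35 34
f 34 35 36
f 34 36 20
f 35 17 18
f 35 18 36
f 36 18 19
f 36 19 20
f 38 40 37
f 41 38 37
f 37 40 39
f 39 41 37
f 38 44 40
f 42 38 41
f 42 44 38
f 40 44 39
f 43 41 39
f 39 44 43
f 43 42 41
f 44 42 43
f 46 48 45
f 49 46 45
f 45 48 47
f 47 49 45
f 46 52 48
f 50 46 49
f 50 52 46
f 48 52 47
f 51 49 47
f 47 52 51
f 51 50 49
f 52 50 51



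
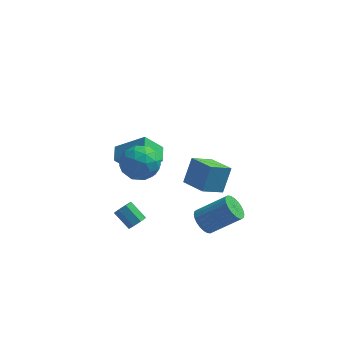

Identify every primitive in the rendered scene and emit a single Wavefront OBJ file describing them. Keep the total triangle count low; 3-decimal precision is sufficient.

v -2.6 -1.46 -3.804
v -2.256 -0.998 -3.676
v -3.116 -0.578 -2.887
v -3.46 -1.04 -3.016
v -2.534 -0.916 -4.022
v -3.394 -0.496 -3.233
v -2.85 -1.152 -4.241
v -3.71 -0.732 -3.452
v -3.02 -1.569 -4.204
v -3.88 -1.149 -3.416
v -2.944 -1.922 -3.933
v -3.804 -1.502 -3.144
v -2.666 -2.004 -3.587
v -3.526 -1.584 -2.798
v -2.35 -1.768 -3.368
v -3.21 -1.348 -2.579
v -2.18 -1.351 -3.404
v -3.04 -0.931 -2.616
v -0.566 0.489 -1.739
v -0.261 1.212 -0.344
v 0.355 1.366 -2.394
v 0.66 2.088 -1
v 0.62 -0.548 -1.46
v 0.925 0.174 -0.066
v 1.541 0.328 -2.116
v 1.846 1.051 -0.721
v -4.847 3.133 -2.72
v -3.16 2.997 -1.546
v -5.02 4.104 -2.36
v -3.332 3.968 -1.186
v -3.968 3.732 -3.914
v -2.28 3.596 -2.74
v -4.14 4.703 -3.554
v -2.453 4.567 -2.38
v -1.812 -1.902 2.433
v -1.478 -2.424 1.506
v -2.722 -3.376 2.934
v -2.388 -3.898 2.007
v -1.651 -3.659 2.808
v -1.089 -2.748 2.499
v -3.111 -3.052 1.941
v -2.549 -2.141 1.632
v -2.281 -3.134 1.202
v -1.379 -3.509 1.738
v -2.821 -2.291 2.702
v -1.919 -2.666 3.238
v -1.565 -2.034 1.925
v -2.635 -3.766 2.515
v -2.202 -3.626 2.986
v -2.005 -3.932 2.441
v -1.336 -2.224 2.509
v -1.14 -2.53 1.964
v -1.242 -3.257 2.73
v -3.06 -3.27 2.476
v -2.864 -3.576 1.931
v -2.195 -1.868 1.999
v -1.998 -2.174 1.454
v -2.958 -2.543 1.71
v -1.841 -2.758 1.202
v -2.376 -3.624 1.497
v -2.801 -3.127 1.458
v -2.47 -2.592 1.276
v -1.31 -2.978 1.517
v -1.845 -3.844 1.812
v -1.412 -3.704 2.283
v -1.082 -3.169 2.101
v -1.782 -3.396 1.338
v -2.355 -1.956 2.628
v -2.89 -2.822 2.923
v -3.118 -2.631 2.339
v -2.788 -2.096 2.157
v -1.824 -2.176 2.943
v -2.359 -3.042 3.238
v -1.73 -3.208 3.164
v -1.399 -2.673 2.982
v -2.418 -2.404 3.102
v 1.142 -3.148 -1.647
v 1.575 -3.597 -2.115
v 3.111 -3.361 -0.921
v 2.678 -2.912 -0.453
v 1.625 -3.322 -2.234
v 3.161 -3.086 -1.04
v 1.601 -3.02 -2.264
v 3.138 -2.784 -1.07
v 1.508 -2.737 -2.2
v 3.045 -2.501 -1.006
v 1.359 -2.517 -2.051
v 2.896 -2.281 -0.857
v 1.177 -2.393 -1.841
v 2.713 -2.157 -0.647
v 0.989 -2.384 -1.602
v 2.526 -2.148 -0.408
v 0.825 -2.492 -1.369
v 2.362 -2.256 -0.175
v 0.709 -2.699 -1.179
v 2.245 -2.463 0.015
v 0.659 -2.974 -1.06
v 2.195 -2.738 0.134
v 0.682 -3.276 -1.03
v 2.219 -3.04 0.164
v 0.775 -3.559 -1.094
v 2.312 -3.323 0.1
v 0.924 -3.779 -1.243
v 2.461 -3.543 -0.049
v 1.107 -3.903 -1.453
v 2.643 -3.667 -0.259
v 1.294 -3.912 -1.692
v 2.831 -3.676 -0.498
v 1.458 -3.804 -1.925
v 2.995 -3.568 -0.731
f 2 1 5
f 2 5 3
f 3 5 6
f 3 6 4
f 5 1 7
f 5 7 6
f 6 7 8
f 6 8 4
f 7 1 9
f 7 9 8
f 8 9 10
f 8 10 4
f 9 1 11
f 9 11 10
f 10 11 12
f 10 12 4
f 11 1 13
f 11 13 12
f 12 13 14
f 12 14 4
f 13 1 15
f 13 15 14
f 14 15 16
f 14 16 4
f 15 1 17
f 15 17 16
f 16 17 18
f 16 18 4
f 17 1 2
f 17 2 18
f 18 2 3
f 18 3 4
f 20 22 19
f 23 20 19
f 19 22 21
f 21 23 19
f 20 26 22
f 24 20 23
f 24 26 20
f 22 26 21
f 25 23 21
f 21 26 25
f 25 24 23
f 26 24 25
f 28 30 27
f 31 28 27
f 27 30 29
f 29 31 27
f 28 34 30
f 32 28 31
f 32 34 28
f 30 34 29
f 33 31 29
f 29 34 33
f 33 32 31
f 34 32 33
f 35 72 51
f 72 46 75
f 51 75 40
f 72 75 51
f 35 51 47
f 51 40 52
f 47 52 36
f 51 52 47
f 35 47 56
f 47 36 57
f 56 57 42
f 47 57 56
f 35 56 68
f 56 42 71
f 68 71 45
f 56 71 68
f 35 68 72
f 68 45 76
f 72 76 46
f 68 76 72
f 36 52 63
f 52 40 66
f 63 66 44
f 52 66 63
f 40 75 53
f 75 46 74
f 53 74 39
f 75 74 53
f 46 76 73
f 76 45 69
f 73 69 37
f 76 69 73
f 45 71 70
f 71 42 58
f 70 58 41
f 71 58 70
f 42 57 62
f 57 36 59
f 62 59 43
f 57 59 62
f 38 64 50
f 64 44 65
f 50 65 39
f 64 65 50
f 38 50 48
f 50 39 49
f 48 49 37
f 50 49 48
f 38 48 55
f 48 37 54
f 55 54 41
f 48 54 55
f 38 55 60
f 55 41 61
f 60 61 43
f 55 61 60
f 38 60 64
f 60 43 67
f 64 67 44
f 60 67 64
f 39 65 53
f 65 44 66
f 53 66 40
f 65 66 53
f 37 49 73
f 49 39 74
f 73 74 46
f 49 74 73
f 41 54 70
f 54 37 69
f 70 69 45
f 54 69 70
f 43 61 62
f 61 41 58
f 62 58 42
f 61 58 62
f 44 67 63
f 67 43 59
f 63 59 36
f 67 59 63
f 78 77 81
f 78 81 79
f 79 81 82
f 79 82 80
f 81 77 83
f 81 83 82
f 82 83 84
f 82 84 80
f 83 77 85
f 83 85 84
f 84 85 86
f 84 86 80
f 85 77 87
f 85 87 86
f 86 87 88
f 86 88 80
f 87 77 89
f 87 89 88
f 88 89 90
f 88 90 80
f 89 77 91
f 89 91 90
f 90 91 92
f 90 92 80
f 91 77 93
f 91 93 92
f 92 93 94
f 92 94 80
f 93 77 95
f 93 95 94
f 94 95 96
f 94 96 80
f 95 77 97
f 95 97 96
f 96 97 98
f 96 98 80
f 97 77 99
f 97 99 98
f 98 99 100
f 98 100 80
f 99 77 101
f 99 101 100
f 100 101 102
f 100 102 80
f 101 77 103
f 101 103 102
f 102 103 104
f 102 104 80
f 103 77 105
f 103 105 104
f 104 105 106
f 104 106 80
f 105 77 107
f 105 107 106
f 106 107 108
f 106 108 80
f 107 77 109
f 107 109 108
f 108 109 110
f 108 110 80
f 109 77 78
f 109 78 110
f 110 78 79
f 110 79 80



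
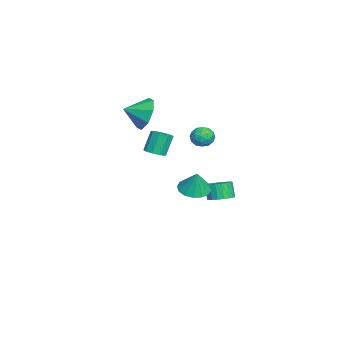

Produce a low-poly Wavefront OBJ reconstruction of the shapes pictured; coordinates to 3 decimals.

v 2.973 -0.38 2.399
v 3.499 -0.455 2.606
v 3.113 -0.135 3.707
v 2.587 -0.06 3.501
v 3.455 -0.087 2.483
v 3.069 0.233 3.584
v 3.185 0.143 2.322
v 2.799 0.463 3.423
v 2.816 0.129 2.196
v 2.43 0.449 3.298
v 2.52 -0.124 2.166
v 2.135 0.197 3.267
v 2.437 -0.496 2.245
v 2.051 -0.176 3.346
v 2.604 -0.814 2.396
v 2.218 -0.494 3.498
v 2.944 -0.929 2.549
v 2.558 -0.609 3.65
v 3.297 -0.787 2.632
v 2.911 -0.467 3.733
v -0.535 1.216 -1.664
v -0.081 0.487 -1.709
v -0.145 1.384 -0.456
v 0.199 0.806 -1.844
v 0.282 1.235 -1.93
v 0.147 1.658 -1.945
v -0.171 1.964 -1.885
v -0.587 2.069 -1.765
v -0.989 1.945 -1.618
v -1.269 1.627 -1.484
v -1.352 1.198 -1.397
v -1.217 0.774 -1.382
v -0.899 0.469 -1.443
v -0.483 0.364 -1.562
v -0.893 1.897 2.38
v -0.239 1.866 2.277
v -1.061 1.334 1.483
v -0.407 1.303 1.38
v -0.679 0.971 1.884
v -0.575 1.319 2.439
v -0.725 1.881 1.321
v -0.621 2.229 1.876
v -0.135 1.857 1.623
v -0.107 1.294 1.971
v -1.193 1.906 1.789
v -1.165 1.343 2.137
v -0.551 1.931 2.407
v -0.749 1.269 1.353
v -0.908 1.074 1.649
v -0.524 1.056 1.589
v -0.749 1.609 2.502
v -0.365 1.591 2.442
v -0.623 1.065 2.211
v -0.935 1.609 1.318
v -0.551 1.591 1.258
v -0.776 2.144 2.171
v -0.392 2.126 2.111
v -0.677 2.135 1.549
v -0.106 1.907 1.962
v -0.205 1.576 1.435
v -0.391 1.916 1.4
v -0.331 2.121 1.726
v -0.089 1.576 2.167
v -0.188 1.246 1.64
v -0.348 1.05 1.936
v -0.287 1.254 2.262
v -0.028 1.571 1.782
v -1.112 1.954 2.12
v -1.211 1.624 1.593
v -1.013 1.946 1.498
v -0.952 2.15 1.824
v -1.095 1.624 2.325
v -1.194 1.293 1.798
v -0.969 1.079 2.034
v -0.909 1.284 2.36
v -1.272 1.629 1.978
v -3.766 2.361 -3.988
v -3.133 2.549 -3.699
v -3.502 2.387 -2.784
v -4.134 2.199 -3.072
v -3.291 2.828 -3.713
v -3.66 2.665 -2.798
v -3.543 3.014 -3.782
v -3.911 2.851 -2.866
v -3.838 3.071 -3.891
v -4.207 2.908 -2.975
v -4.12 2.987 -4.019
v -4.489 2.825 -3.104
v -4.331 2.78 -4.141
v -4.7 2.617 -3.226
v -4.43 2.489 -4.233
v -4.799 2.326 -3.318
v -4.398 2.173 -4.276
v -4.767 2.011 -3.361
v -4.24 1.895 -4.262
v -4.609 1.732 -3.347
v -3.989 1.709 -4.194
v -4.357 1.546 -3.278
v -3.693 1.652 -4.085
v -4.062 1.489 -3.169
v -3.411 1.735 -3.956
v -3.78 1.573 -3.041
v -3.2 1.943 -3.834
v -3.569 1.78 -2.919
v -3.101 2.234 -3.742
v -3.47 2.071 -2.827
v -2.422 -1.41 2.567
v -1.721 -1.525 1.753
v -2.078 -2.47 3.013
v -1.388 -1.143 2.406
v -1.661 -0.917 3.153
v -2.379 -0.98 3.556
v -3.123 -1.295 3.38
v -3.456 -1.678 2.728
v -3.183 -1.904 1.981
v -2.464 -1.841 1.577
f 2 1 5
f 2 5 3
f 3 5 6
f 3 6 4
f 5 1 7
f 5 7 6
f 6 7 8
f 6 8 4
f 7 1 9
f 7 9 8
f 8 9 10
f 8 10 4
f 9 1 11
f 9 11 10
f 10 11 12
f 10 12 4
f 11 1 13
f 11 13 12
f 12 13 14
f 12 14 4
f 13 1 15
f 13 15 14
f 14 15 16
f 14 16 4
f 15 1 17
f 15 17 16
f 16 17 18
f 16 18 4
f 17 1 19
f 17 19 18
f 18 19 20
f 18 20 4
f 19 1 2
f 19 2 20
f 20 2 3
f 20 3 4
f 22 21 24
f 22 24 23
f 24 21 25
f 24 25 23
f 25 21 26
f 25 26 23
f 26 21 27
f 26 27 23
f 27 21 28
f 27 28 23
f 28 21 29
f 28 29 23
f 29 21 30
f 29 30 23
f 30 21 31
f 30 31 23
f 31 21 32
f 31 32 23
f 32 21 33
f 32 33 23
f 33 21 34
f 33 34 23
f 34 21 22
f 34 22 23
f 35 72 51
f 72 46 75
f 51 75 40
f 72 75 51
f 35 51 47
f 51 40 52
f 47 52 36
f 51 52 47
f 35 47 56
f 47 36 57
f 56 57 42
f 47 57 56
f 35 56 68
f 56 42 71
f 68 71 45
f 56 71 68
f 35 68 72
f 68 45 76
f 72 76 46
f 68 76 72
f 36 52 63
f 52 40 66
f 63 66 44
f 52 66 63
f 40 75 53
f 75 46 74
f 53 74 39
f 75 74 53
f 46 76 73
f 76 45 69
f 73 69 37
f 76 69 73
f 45 71 70
f 71 42 58
f 70 58 41
f 71 58 70
f 42 57 62
f 57 36 59
f 62 59 43
f 57 59 62
f 38 64 50
f 64 44 65
f 50 65 39
f 64 65 50
f 38 50 48
f 50 39 49
f 48 49 37
f 50 49 48
f 38 48 55
f 48 37 54
f 55 54 41
f 48 54 55
f 38 55 60
f 55 41 61
f 60 61 43
f 55 61 60
f 38 60 64
f 60 43 67
f 64 67 44
f 60 67 64
f 39 65 53
f 65 44 66
f 53 66 40
f 65 66 53
f 37 49 73
f 49 39 74
f 73 74 46
f 49 74 73
f 41 54 70
f 54 37 69
f 70 69 45
f 54 69 70
f 43 61 62
f 61 41 58
f 62 58 42
f 61 58 62
f 44 67 63
f 67 43 59
f 63 59 36
f 67 59 63
f 78 77 81
f 78 81 79
f 79 81 82
f 79 82 80
f 81 77 83
f 81 83 82
f 82 83 84
f 82 84 80
f 83 77 85
f 83 85 84
f 84 85 86
f 84 86 80
f 85 77 87
f 85 87 86
f 86 87 88
f 86 88 80
f 87 77 89
f 87 89 88
f 88 89 90
f 88 90 80
f 89 77 91
f 89 91 90
f 90 91 92
f 90 92 80
f 91 77 93
f 91 93 92
f 92 93 94
f 92 94 80
f 93 77 95
f 93 95 94
f 94 95 96
f 94 96 80
f 95 77 97
f 95 97 96
f 96 97 98
f 96 98 80
f 97 77 99
f 97 99 98
f 98 99 100
f 98 100 80
f 99 77 101
f 99 101 100
f 100 101 102
f 100 102 80
f 101 77 103
f 101 103 102
f 102 103 104
f 102 104 80
f 103 77 105
f 103 105 104
f 104 105 106
f 104 106 80
f 105 77 78
f 105 78 106
f 106 78 79
f 106 79 80
f 108 107 110
f 108 110 109
f 110 107 111
f 110 111 109
f 111 107 112
f 111 112 109
f 112 107 113
f 112 113 109
f 113 107 114
f 113 114 109
f 114 107 115
f 114 115 109
f 115 107 116
f 115 116 109
f 116 107 108
f 116 108 109



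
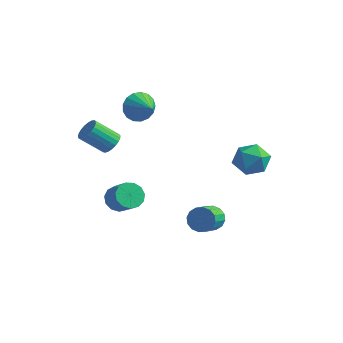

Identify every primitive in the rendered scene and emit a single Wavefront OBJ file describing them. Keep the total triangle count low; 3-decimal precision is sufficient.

v 2.091 3.832 0.18
v 2.787 4.758 -0.265
v 3.453 2.502 -0.455
v 4.149 3.428 -0.9
v 4.017 3.285 0.325
v 3.175 4.107 0.718
v 3.065 3.153 -1.438
v 2.223 3.975 -1.045
v 3.389 4.338 -1.265
v 3.977 4.42 -0.175
v 2.263 2.84 -0.545
v 2.851 2.922 0.545
v -1.994 -2.449 -2.38
v -1.377 -1.988 -2.902
v -0.25 -2.409 -1.941
v -0.866 -2.871 -1.42
v -1.554 -1.647 -2.545
v -0.426 -2.068 -1.584
v -1.87 -1.561 -2.136
v -0.742 -1.982 -1.175
v -2.226 -1.757 -1.805
v -1.098 -2.178 -0.844
v -2.507 -2.173 -1.656
v -1.38 -2.594 -0.695
v -2.626 -2.677 -1.737
v -1.499 -3.098 -0.777
v -2.544 -3.108 -2.023
v -1.417 -3.529 -1.062
v -2.288 -3.331 -2.422
v -1.16 -3.752 -1.461
v -1.938 -3.274 -2.808
v -0.81 -3.695 -1.847
v -1.605 -2.955 -3.058
v -0.478 -3.376 -2.097
v -1.397 -2.475 -3.093
v -0.269 -2.896 -2.132
v -1.769 -3.358 2.861
v -1.444 -2.956 3.431
v -2.505 -3.8 4.63
v -2.831 -4.202 4.059
v -1.688 -2.767 3.348
v -2.75 -3.611 4.547
v -1.947 -2.68 3.18
v -3.009 -3.524 4.379
v -2.175 -2.711 2.957
v -3.236 -3.555 4.156
v -2.332 -2.853 2.718
v -3.394 -3.697 3.916
v -2.393 -3.082 2.503
v -3.454 -3.926 3.701
v -2.345 -3.36 2.35
v -3.407 -4.203 3.548
v -2.198 -3.636 2.285
v -3.26 -4.48 3.484
v -1.977 -3.865 2.32
v -3.038 -4.709 3.518
v -1.72 -4.006 2.448
v -2.781 -4.85 3.647
v -1.471 -4.035 2.648
v -2.533 -4.879 3.847
v -1.274 -3.947 2.884
v -2.336 -4.791 4.083
v -1.163 -3.757 3.117
v -2.224 -4.601 4.316
v -1.156 -3.498 3.305
v -2.218 -4.342 4.504
v -1.256 -3.215 3.416
v -2.317 -4.059 4.615
v 2.358 0.581 -4.043
v 2.685 1.018 -3.34
v 2.928 -0.364 -2.594
v 2.602 -0.801 -3.297
v 2.233 0.983 -3.259
v 2.476 -0.4 -2.512
v 1.814 0.839 -3.387
v 2.058 -0.544 -2.641
v 1.541 0.627 -3.692
v 1.785 -0.756 -2.946
v 1.488 0.402 -4.091
v 1.731 -0.981 -3.345
v 1.667 0.226 -4.477
v 1.911 -1.157 -3.73
v 2.032 0.144 -4.746
v 2.275 -1.238 -4
v 2.484 0.18 -4.828
v 2.727 -1.203 -4.081
v 2.902 0.324 -4.699
v 3.146 -1.059 -3.953
v 3.175 0.536 -4.394
v 3.419 -0.847 -3.648
v 3.229 0.761 -3.995
v 3.472 -0.622 -3.249
v 3.049 0.937 -3.61
v 3.293 -0.446 -2.863
v -2.635 0.46 3.692
v -2.143 0.704 2.761
v -1.245 -0.14 4.268
v -2.079 1.128 3.05
v -2.143 1.4 3.485
v -2.319 1.456 3.968
v -2.567 1.284 4.387
v -2.831 0.923 4.647
v -3.05 0.457 4.688
v -3.174 -0.009 4.501
v -3.174 -0.367 4.128
v -3.051 -0.536 3.656
v -2.832 -0.476 3.191
v -2.568 -0.202 2.841
v -2.32 0.224 2.686
f 1 12 6
f 1 6 2
f 1 2 8
f 1 8 11
f 1 11 12
f 2 6 10
f 6 12 5
f 12 11 3
f 11 8 7
f 8 2 9
f 4 10 5
f 4 5 3
f 4 3 7
f 4 7 9
f 4 9 10
f 5 10 6
f 3 5 12
f 7 3 11
f 9 7 8
f 10 9 2
f 14 13 17
f 14 17 15
f 15 17 18
f 15 18 16
f 17 13 19
f 17 19 18
f 18 19 20
f 18 20 16
f 19 13 21
f 19 21 20
f 20 21 22
f 20 22 16
f 21 13 23
f 21 23 22
f 22 23 24
f 22 24 16
f 23 13 25
f 23 25 24
f 24 25 26
f 24 26 16
f 25 13 27
f 25 27 26
f 26 27 28
f 26 28 16
f 27 13 29
f 27 29 28
f 28 29 30
f 28 30 16
f 29 13 31
f 29 31 30
f 30 31 32
f 30 32 16
f 31 13 33
f 31 33 32
f 32 33 34
f 32 34 16
f 33 13 35
f 33 35 34
f 34 35 36
f 34 36 16
f 35 13 14
f 35 14 36
f 36 14 15
f 36 15 16
f 38 37 41
f 38 41 39
f 39 41 42
f 39 42 40
f 41 37 43
f 41 43 42
f 42 43 44
f 42 44 40
f 43 37 45
f 43 45 44
f 44 45 46
f 44 46 40
f 45 37 47
f 45 47 46
f 46 47 48
f 46 48 40
f 47 37 49
f 47 49 48
f 48 49 50
f 48 50 40
f 49 37 51
f 49 51 50
f 50 51 52
f 50 52 40
f 51 37 53
f 51 53 52
f 52 53 54
f 52 54 40
f 53 37 55
f 53 55 54
f 54 55 56
f 54 56 40
f 55 37 57
f 55 57 56
f 56 57 58
f 56 58 40
f 57 37 59
f 57 59 58
f 58 59 60
f 58 60 40
f 59 37 61
f 59 61 60
f 60 61 62
f 60 62 40
f 61 37 63
f 61 63 62
f 62 63 64
f 62 64 40
f 63 37 65
f 63 65 64
f 64 65 66
f 64 66 40
f 65 37 67
f 65 67 66
f 66 67 68
f 66 68 40
f 67 37 38
f 67 38 68
f 68 38 39
f 68 39 40
f 70 69 73
f 70 73 71
f 71 73 74
f 71 74 72
f 73 69 75
f 73 75 74
f 74 75 76
f 74 76 72
f 75 69 77
f 75 77 76
f 76 77 78
f 76 78 72
f 77 69 79
f 77 79 78
f 78 79 80
f 78 80 72
f 79 69 81
f 79 81 80
f 80 81 82
f 80 82 72
f 81 69 83
f 81 83 82
f 82 83 84
f 82 84 72
f 83 69 85
f 83 85 84
f 84 85 86
f 84 86 72
f 85 69 87
f 85 87 86
f 86 87 88
f 86 88 72
f 87 69 89
f 87 89 88
f 88 89 90
f 88 90 72
f 89 69 91
f 89 91 90
f 90 91 92
f 90 92 72
f 91 69 93
f 91 93 92
f 92 93 94
f 92 94 72
f 93 69 70
f 93 70 94
f 94 70 71
f 94 71 72
f 96 95 98
f 96 98 97
f 98 95 99
f 98 99 97
f 99 95 100
f 99 100 97
f 100 95 101
f 100 101 97
f 101 95 102
f 101 102 97
f 102 95 103
f 102 103 97
f 103 95 104
f 103 104 97
f 104 95 105
f 104 105 97
f 105 95 106
f 105 106 97
f 106 95 107
f 106 107 97
f 107 95 108
f 107 108 97
f 108 95 109
f 108 109 97
f 109 95 96
f 109 96 97



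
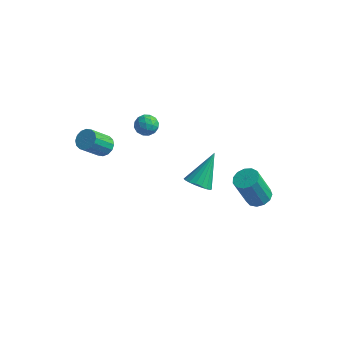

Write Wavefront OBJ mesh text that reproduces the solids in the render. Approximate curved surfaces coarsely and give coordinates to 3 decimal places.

v -2.131 2.339 3.591
v -1.727 1.798 3.393
v -2.573 1.702 4.427
v -2.169 1.161 4.229
v -1.875 1.731 4.521
v -1.603 2.125 4.004
v -2.697 1.375 3.816
v -2.425 1.769 3.299
v -2.077 1.202 3.531
v -1.569 1.422 3.967
v -2.731 2.078 3.853
v -2.223 2.298 4.289
v -1.89 2.124 3.419
v -2.41 1.376 4.401
v -2.237 1.711 4.573
v -2 1.392 4.456
v -1.817 2.316 3.778
v -1.58 1.998 3.661
v -1.667 1.959 4.324
v -2.72 1.502 4.159
v -2.483 1.184 4.042
v -2.3 2.108 3.364
v -2.063 1.789 3.247
v -2.633 1.541 3.496
v -1.858 1.456 3.383
v -2.118 1.082 3.875
v -2.429 1.208 3.632
v -2.268 1.439 3.328
v -1.56 1.585 3.64
v -1.819 1.211 4.131
v -1.647 1.546 4.303
v -1.486 1.777 3.999
v -1.765 1.235 3.721
v -2.481 2.289 3.689
v -2.74 1.915 4.18
v -2.814 1.723 3.821
v -2.653 1.954 3.517
v -2.182 2.418 3.945
v -2.442 2.044 4.437
v -2.032 2.061 4.492
v -1.871 2.292 4.188
v -2.535 2.265 4.099
v -3.593 -0.327 3.286
v -3.212 0.003 3.712
v -3.727 -0.963 4.92
v -4.107 -1.293 4.494
v -3.512 0.167 3.716
v -4.026 -0.799 4.924
v -3.833 0.199 3.604
v -4.348 -0.767 4.812
v -4.09 0.089 3.407
v -4.605 -0.876 4.615
v -4.214 -0.132 3.178
v -4.728 -1.097 4.386
v -4.171 -0.405 2.978
v -4.685 -1.371 4.186
v -3.973 -0.657 2.86
v -4.488 -1.623 4.068
v -3.674 -0.821 2.856
v -4.188 -1.787 4.064
v -3.352 -0.853 2.968
v -3.867 -1.819 4.176
v -3.095 -0.744 3.165
v -3.61 -1.709 4.373
v -2.972 -0.523 3.394
v -3.486 -1.488 4.602
v -3.015 -0.249 3.594
v -3.529 -1.215 4.802
v 3.45 4.121 -2.098
v 4.01 3.594 -2.072
v 3.431 3.072 -0.176
v 2.87 3.599 -0.202
v 4.181 3.962 -1.918
v 3.602 3.44 -0.022
v 4.12 4.38 -1.822
v 3.54 3.858 0.074
v 3.846 4.716 -1.813
v 3.266 4.194 0.083
v 3.446 4.864 -1.894
v 2.867 4.342 0.001
v 3.048 4.775 -2.041
v 2.468 4.253 -0.145
v 2.777 4.479 -2.205
v 2.197 3.957 -0.309
v 2.719 4.069 -2.336
v 2.14 3.547 -0.44
v 2.894 3.676 -2.39
v 2.314 3.154 -0.495
v 3.245 3.424 -2.352
v 2.665 2.902 -0.457
v 3.661 3.393 -2.234
v 3.082 2.871 -0.338
v 1.564 0.395 1.668
v 2.356 0.293 1.632
v 1.816 1.845 3.192
v 2.299 0.553 1.395
v 2.096 0.781 1.212
v 1.787 0.932 1.119
v 1.435 0.977 1.135
v 1.107 0.907 1.256
v 0.87 0.735 1.459
v 0.771 0.496 1.703
v 0.828 0.237 1.94
v 1.031 0.009 2.123
v 1.34 -0.143 2.216
v 1.692 -0.188 2.2
v 2.02 -0.118 2.079
v 2.257 0.054 1.876
f 1 38 17
f 38 12 41
f 17 41 6
f 38 41 17
f 1 17 13
f 17 6 18
f 13 18 2
f 17 18 13
f 1 13 22
f 13 2 23
f 22 23 8
f 13 23 22
f 1 22 34
f 22 8 37
f 34 37 11
f 22 37 34
f 1 34 38
f 34 11 42
f 38 42 12
f 34 42 38
f 2 18 29
f 18 6 32
f 29 32 10
f 18 32 29
f 6 41 19
f 41 12 40
f 19 40 5
f 41 40 19
f 12 42 39
f 42 11 35
f 39 35 3
f 42 35 39
f 11 37 36
f 37 8 24
f 36 24 7
f 37 24 36
f 8 23 28
f 23 2 25
f 28 25 9
f 23 25 28
f 4 30 16
f 30 10 31
f 16 31 5
f 30 31 16
f 4 16 14
f 16 5 15
f 14 15 3
f 16 15 14
f 4 14 21
f 14 3 20
f 21 20 7
f 14 20 21
f 4 21 26
f 21 7 27
f 26 27 9
f 21 27 26
f 4 26 30
f 26 9 33
f 30 33 10
f 26 33 30
f 5 31 19
f 31 10 32
f 19 32 6
f 31 32 19
f 3 15 39
f 15 5 40
f 39 40 12
f 15 40 39
f 7 20 36
f 20 3 35
f 36 35 11
f 20 35 36
f 9 27 28
f 27 7 24
f 28 24 8
f 27 24 28
f 10 33 29
f 33 9 25
f 29 25 2
f 33 25 29
f 44 43 47
f 44 47 45
f 45 47 48
f 45 48 46
f 47 43 49
f 47 49 48
f 48 49 50
f 48 50 46
f 49 43 51
f 49 51 50
f 50 51 52
f 50 52 46
f 51 43 53
f 51 53 52
f 52 53 54
f 52 54 46
f 53 43 55
f 53 55 54
f 54 55 56
f 54 56 46
f 55 43 57
f 55 57 56
f 56 57 58
f 56 58 46
f 57 43 59
f 57 59 58
f 58 59 60
f 58 60 46
f 59 43 61
f 59 61 60
f 60 61 62
f 60 62 46
f 61 43 63
f 61 63 62
f 62 63 64
f 62 64 46
f 63 43 65
f 63 65 64
f 64 65 66
f 64 66 46
f 65 43 67
f 65 67 66
f 66 67 68
f 66 68 46
f 67 43 44
f 67 44 68
f 68 44 45
f 68 45 46
f 70 69 73
f 70 73 71
f 71 73 74
f 71 74 72
f 73 69 75
f 73 75 74
f 74 75 76
f 74 76 72
f 75 69 77
f 75 77 76
f 76 77 78
f 76 78 72
f 77 69 79
f 77 79 78
f 78 79 80
f 78 80 72
f 79 69 81
f 79 81 80
f 80 81 82
f 80 82 72
f 81 69 83
f 81 83 82
f 82 83 84
f 82 84 72
f 83 69 85
f 83 85 84
f 84 85 86
f 84 86 72
f 85 69 87
f 85 87 86
f 86 87 88
f 86 88 72
f 87 69 89
f 87 89 88
f 88 89 90
f 88 90 72
f 89 69 91
f 89 91 90
f 90 91 92
f 90 92 72
f 91 69 70
f 91 70 92
f 92 70 71
f 92 71 72
f 94 93 96
f 94 96 95
f 96 93 97
f 96 97 95
f 97 93 98
f 97 98 95
f 98 93 99
f 98 99 95
f 99 93 100
f 99 100 95
f 100 93 101
f 100 101 95
f 101 93 102
f 101 102 95
f 102 93 103
f 102 103 95
f 103 93 104
f 103 104 95
f 104 93 105
f 104 105 95
f 105 93 106
f 105 106 95
f 106 93 107
f 106 107 95
f 107 93 108
f 107 108 95
f 108 93 94
f 108 94 95



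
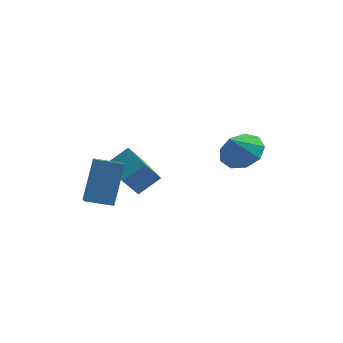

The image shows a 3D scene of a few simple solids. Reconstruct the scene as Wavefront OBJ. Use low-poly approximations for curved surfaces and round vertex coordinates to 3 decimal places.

v 2.863 3.073 3.075
v 3.534 3.632 3.693
v 2.397 2.427 4.165
v 2.896 3.987 3.631
v 2.243 3.914 3.308
v 1.88 3.447 2.877
v 1.977 2.806 2.538
v 2.488 2.289 2.45
v 3.175 2.14 2.655
v 3.715 2.427 3.056
v 3.857 3.016 3.466
v -2.762 1.416 2.813
v -1.882 1.959 3.55
v -2.163 1.807 1.812
v -1.284 2.35 2.549
v -1.776 -0.15 2.791
v -0.897 0.393 3.528
v -1.178 0.241 1.79
v -0.298 0.784 2.527
v -2.934 -2.53 2.991
v -2.661 -1.462 4.826
v -3.159 -1.772 2.583
v -2.885 -0.704 4.418
v -1.755 -2.336 2.702
v -1.481 -1.268 4.537
v -1.979 -1.578 2.294
v -1.706 -0.51 4.129
f 2 1 4
f 2 4 3
f 4 1 5
f 4 5 3
f 5 1 6
f 5 6 3
f 6 1 7
f 6 7 3
f 7 1 8
f 7 8 3
f 8 1 9
f 8 9 3
f 9 1 10
f 9 10 3
f 10 1 11
f 10 11 3
f 11 1 2
f 11 2 3
f 13 15 12
f 16 13 12
f 12 15 14
f 14 16 12
f 13 19 15
f 17 13 16
f 17 19 13
f 15 19 14
f 18 16 14
f 14 19 18
f 18 17 16
f 19 17 18
f 21 23 20
f 24 21 20
f 20 23 22
f 22 24 20
f 21 27 23
f 25 21 24
f 25 27 21
f 23 27 22
f 26 24 22
f 22 27 26
f 26 25 24
f 27 25 26

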